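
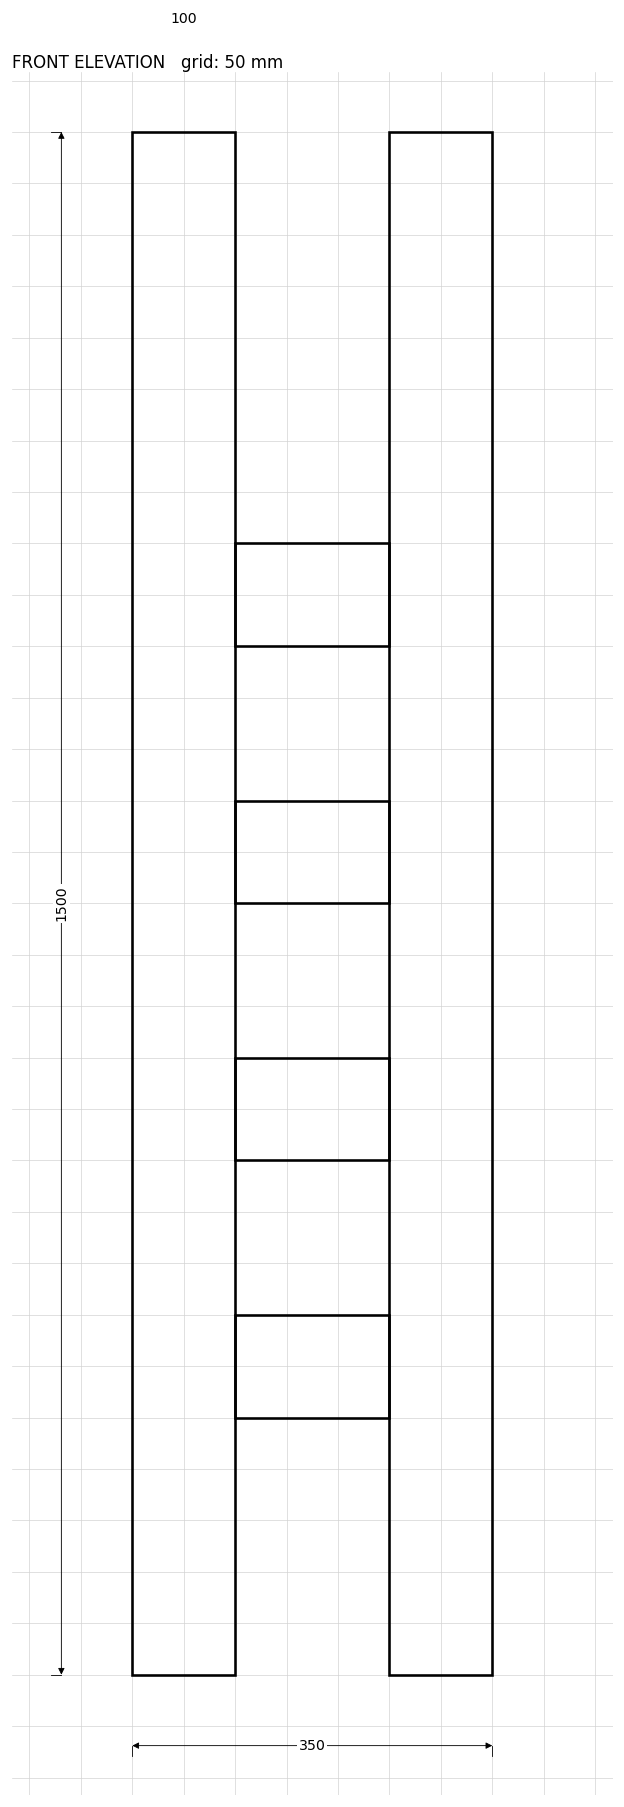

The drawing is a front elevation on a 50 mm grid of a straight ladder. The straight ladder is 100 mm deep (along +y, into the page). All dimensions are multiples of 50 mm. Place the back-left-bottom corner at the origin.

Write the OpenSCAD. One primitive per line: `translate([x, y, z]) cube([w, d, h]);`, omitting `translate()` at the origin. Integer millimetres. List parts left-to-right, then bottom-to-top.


cube([100, 100, 1500]);
translate([100, 0, 250]) cube([150, 100, 100]);
translate([100, 0, 500]) cube([150, 100, 100]);
translate([100, 0, 750]) cube([150, 100, 100]);
translate([100, 0, 1000]) cube([150, 100, 100]);
translate([250, 0, 0]) cube([100, 100, 1500]);


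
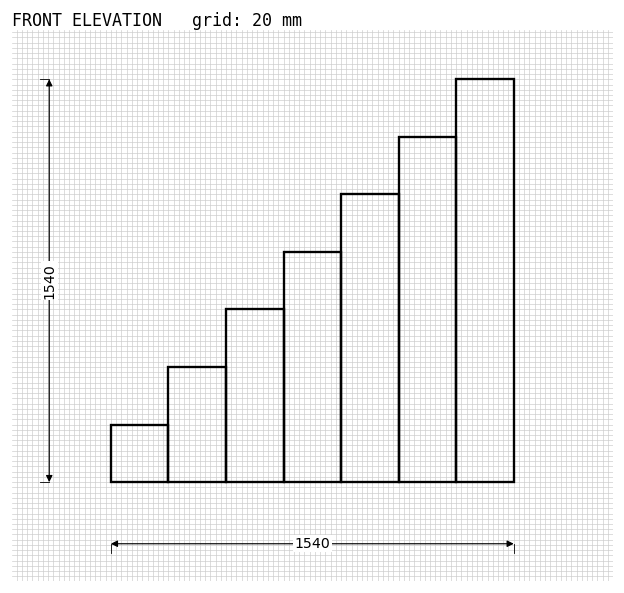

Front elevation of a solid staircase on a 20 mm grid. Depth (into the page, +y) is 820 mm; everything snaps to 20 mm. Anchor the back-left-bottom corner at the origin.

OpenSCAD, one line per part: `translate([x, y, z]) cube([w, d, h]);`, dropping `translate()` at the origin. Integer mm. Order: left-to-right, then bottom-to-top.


cube([220, 820, 220]);
translate([220, 0, 0]) cube([220, 820, 440]);
translate([440, 0, 0]) cube([220, 820, 660]);
translate([660, 0, 0]) cube([220, 820, 880]);
translate([880, 0, 0]) cube([220, 820, 1100]);
translate([1100, 0, 0]) cube([220, 820, 1320]);
translate([1320, 0, 0]) cube([220, 820, 1540]);


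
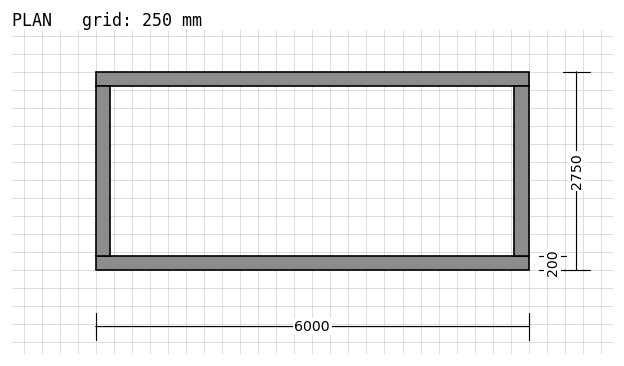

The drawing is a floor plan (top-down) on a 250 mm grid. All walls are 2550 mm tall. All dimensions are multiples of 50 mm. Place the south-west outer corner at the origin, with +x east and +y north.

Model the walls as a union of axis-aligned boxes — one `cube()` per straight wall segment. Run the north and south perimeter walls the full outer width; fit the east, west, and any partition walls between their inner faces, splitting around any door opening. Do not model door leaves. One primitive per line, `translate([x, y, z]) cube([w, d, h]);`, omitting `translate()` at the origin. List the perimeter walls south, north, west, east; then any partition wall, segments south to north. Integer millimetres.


cube([6000, 200, 2550]);
translate([0, 2550, 0]) cube([6000, 200, 2550]);
translate([0, 200, 0]) cube([200, 2350, 2550]);
translate([5800, 200, 0]) cube([200, 2350, 2550]);


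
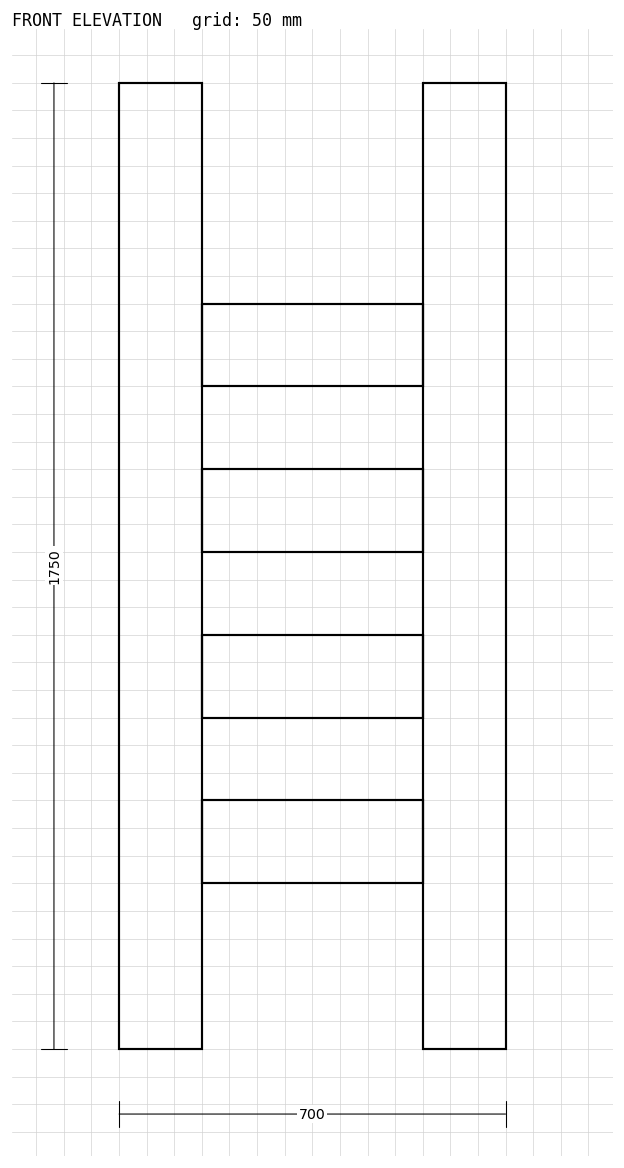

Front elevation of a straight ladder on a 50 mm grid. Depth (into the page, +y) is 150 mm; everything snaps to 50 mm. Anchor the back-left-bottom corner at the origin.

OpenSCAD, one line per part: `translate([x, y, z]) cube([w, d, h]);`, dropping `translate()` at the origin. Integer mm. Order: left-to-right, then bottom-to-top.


cube([150, 150, 1750]);
translate([150, 0, 300]) cube([400, 150, 150]);
translate([150, 0, 600]) cube([400, 150, 150]);
translate([150, 0, 900]) cube([400, 150, 150]);
translate([150, 0, 1200]) cube([400, 150, 150]);
translate([550, 0, 0]) cube([150, 150, 1750]);


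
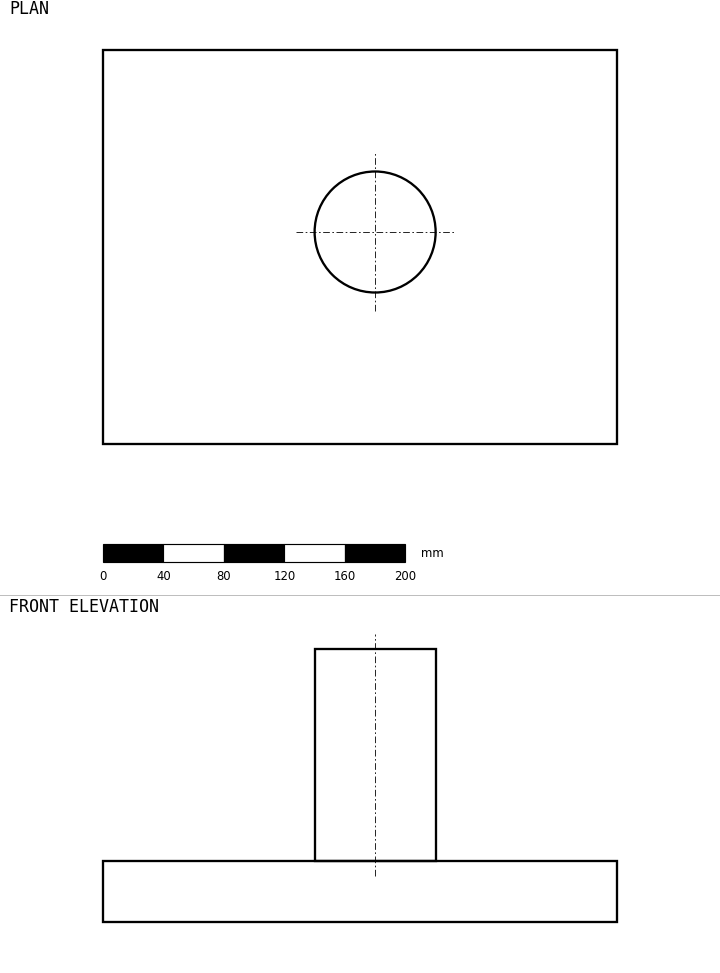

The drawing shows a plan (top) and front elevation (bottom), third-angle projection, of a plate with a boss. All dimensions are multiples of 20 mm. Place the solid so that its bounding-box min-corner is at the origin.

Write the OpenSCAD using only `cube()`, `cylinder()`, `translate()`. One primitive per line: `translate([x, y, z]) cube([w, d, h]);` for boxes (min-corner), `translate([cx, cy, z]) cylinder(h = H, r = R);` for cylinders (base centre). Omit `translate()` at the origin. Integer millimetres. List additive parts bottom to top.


cube([340, 260, 40]);
translate([180, 140, 40]) cylinder(h = 140, r = 40);


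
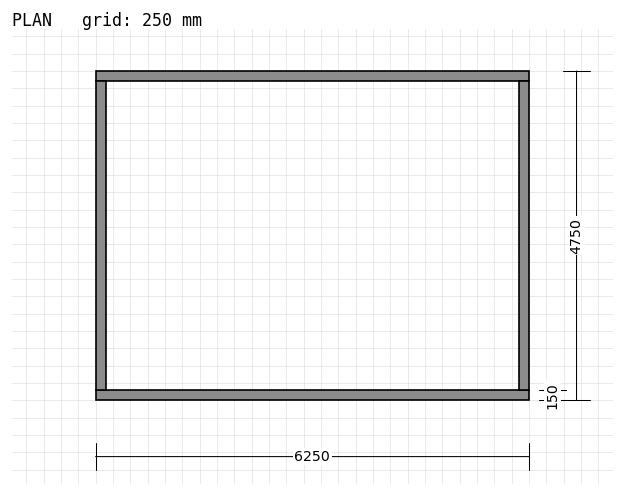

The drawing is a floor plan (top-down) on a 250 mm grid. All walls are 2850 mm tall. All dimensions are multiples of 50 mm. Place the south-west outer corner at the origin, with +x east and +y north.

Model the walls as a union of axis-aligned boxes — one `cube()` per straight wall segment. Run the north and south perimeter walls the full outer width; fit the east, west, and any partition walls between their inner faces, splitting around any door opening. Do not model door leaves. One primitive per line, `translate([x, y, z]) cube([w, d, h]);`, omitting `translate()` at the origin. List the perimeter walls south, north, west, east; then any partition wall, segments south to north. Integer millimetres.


cube([6250, 150, 2850]);
translate([0, 4600, 0]) cube([6250, 150, 2850]);
translate([0, 150, 0]) cube([150, 4450, 2850]);
translate([6100, 150, 0]) cube([150, 4450, 2850]);


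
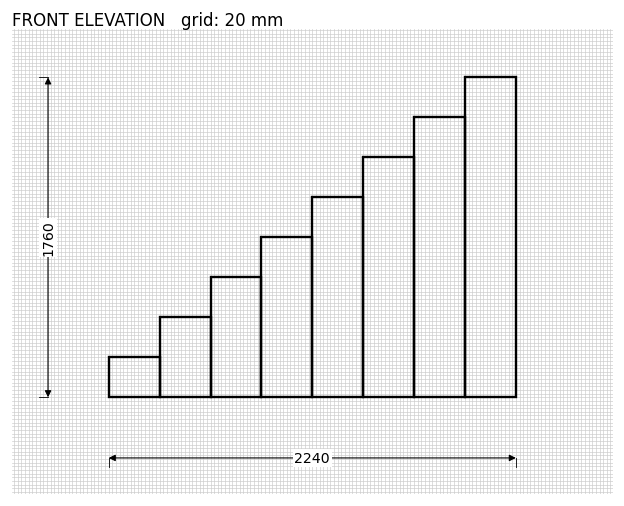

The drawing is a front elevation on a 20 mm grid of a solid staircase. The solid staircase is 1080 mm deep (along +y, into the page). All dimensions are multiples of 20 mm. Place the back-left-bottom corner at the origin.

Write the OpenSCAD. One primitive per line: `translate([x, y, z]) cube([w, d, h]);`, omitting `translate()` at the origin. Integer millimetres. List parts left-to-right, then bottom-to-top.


cube([280, 1080, 220]);
translate([280, 0, 0]) cube([280, 1080, 440]);
translate([560, 0, 0]) cube([280, 1080, 660]);
translate([840, 0, 0]) cube([280, 1080, 880]);
translate([1120, 0, 0]) cube([280, 1080, 1100]);
translate([1400, 0, 0]) cube([280, 1080, 1320]);
translate([1680, 0, 0]) cube([280, 1080, 1540]);
translate([1960, 0, 0]) cube([280, 1080, 1760]);


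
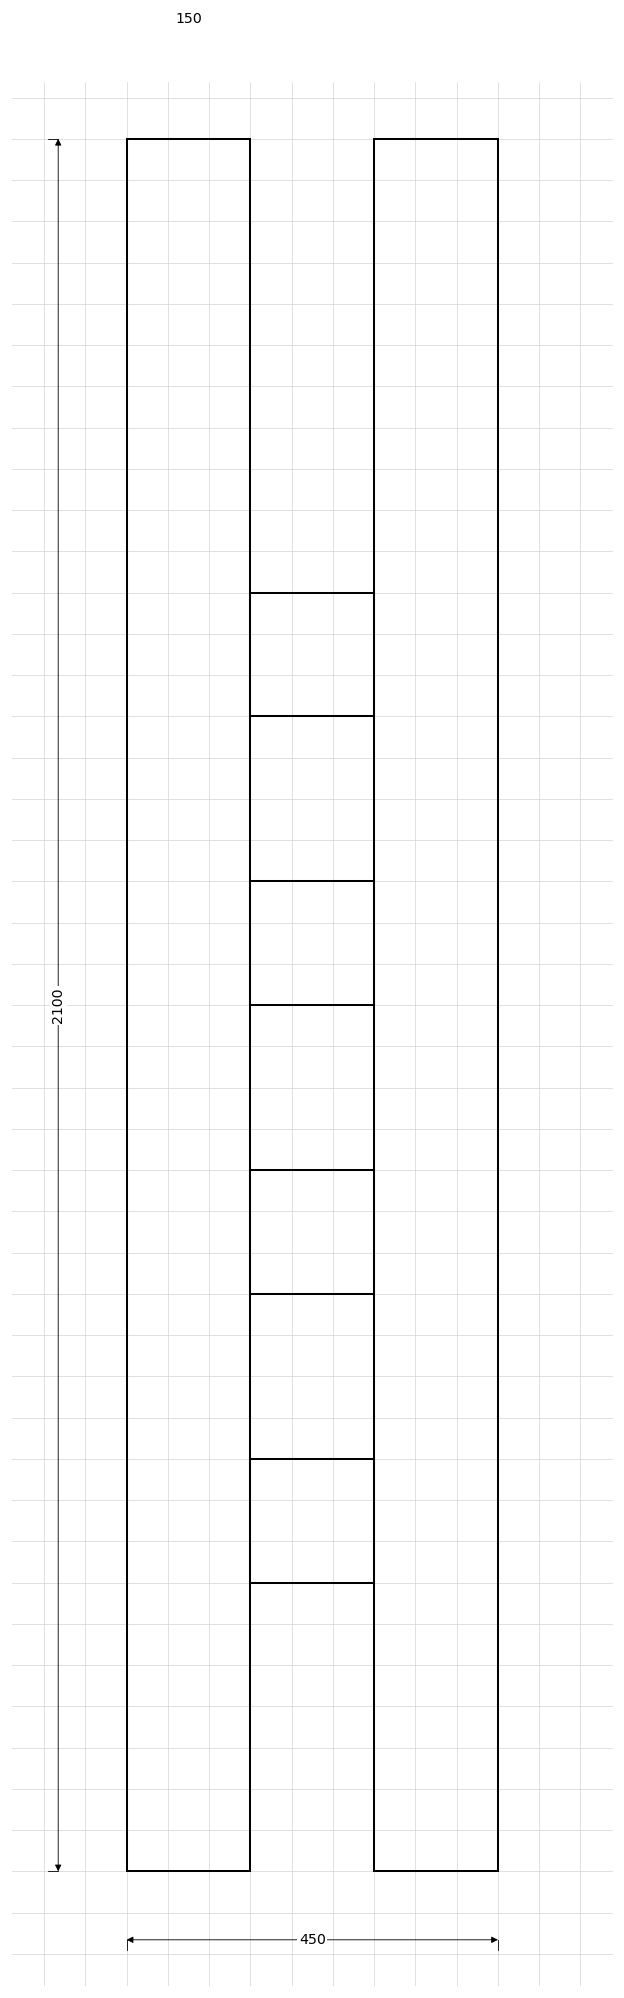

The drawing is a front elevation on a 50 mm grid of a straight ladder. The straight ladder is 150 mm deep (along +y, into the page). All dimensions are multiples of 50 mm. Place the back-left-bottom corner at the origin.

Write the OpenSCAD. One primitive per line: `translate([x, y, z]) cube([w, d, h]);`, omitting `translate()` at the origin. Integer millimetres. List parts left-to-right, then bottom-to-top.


cube([150, 150, 2100]);
translate([150, 0, 350]) cube([150, 150, 150]);
translate([150, 0, 700]) cube([150, 150, 150]);
translate([150, 0, 1050]) cube([150, 150, 150]);
translate([150, 0, 1400]) cube([150, 150, 150]);
translate([300, 0, 0]) cube([150, 150, 2100]);


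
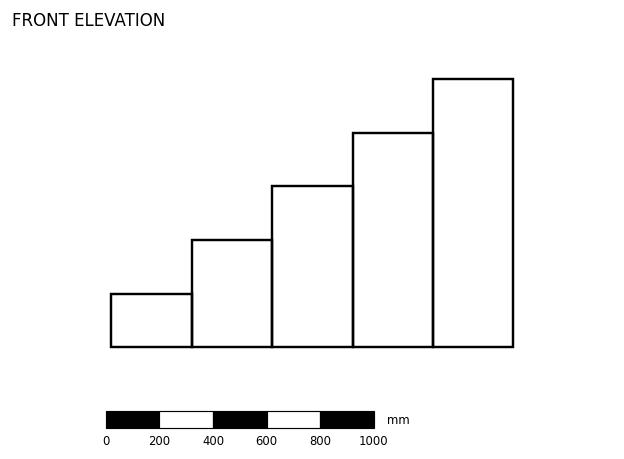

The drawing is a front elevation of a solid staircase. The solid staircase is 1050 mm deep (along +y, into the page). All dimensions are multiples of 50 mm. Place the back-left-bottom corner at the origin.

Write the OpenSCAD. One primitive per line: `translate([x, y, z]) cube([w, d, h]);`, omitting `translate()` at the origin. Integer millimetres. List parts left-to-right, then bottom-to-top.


cube([300, 1050, 200]);
translate([300, 0, 0]) cube([300, 1050, 400]);
translate([600, 0, 0]) cube([300, 1050, 600]);
translate([900, 0, 0]) cube([300, 1050, 800]);
translate([1200, 0, 0]) cube([300, 1050, 1000]);


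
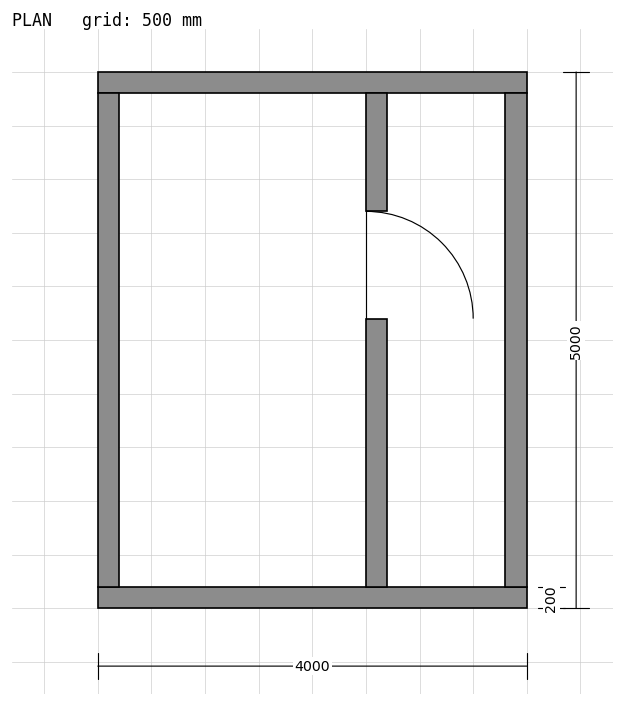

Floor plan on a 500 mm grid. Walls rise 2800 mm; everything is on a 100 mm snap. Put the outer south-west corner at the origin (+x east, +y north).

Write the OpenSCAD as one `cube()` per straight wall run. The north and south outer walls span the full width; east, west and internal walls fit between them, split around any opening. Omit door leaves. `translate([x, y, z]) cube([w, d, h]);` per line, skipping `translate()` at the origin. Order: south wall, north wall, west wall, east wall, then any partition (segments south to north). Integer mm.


cube([4000, 200, 2800]);
translate([0, 4800, 0]) cube([4000, 200, 2800]);
translate([0, 200, 0]) cube([200, 4600, 2800]);
translate([3800, 200, 0]) cube([200, 4600, 2800]);
translate([2500, 200, 0]) cube([200, 2500, 2800]);
translate([2500, 3700, 0]) cube([200, 1100, 2800]);


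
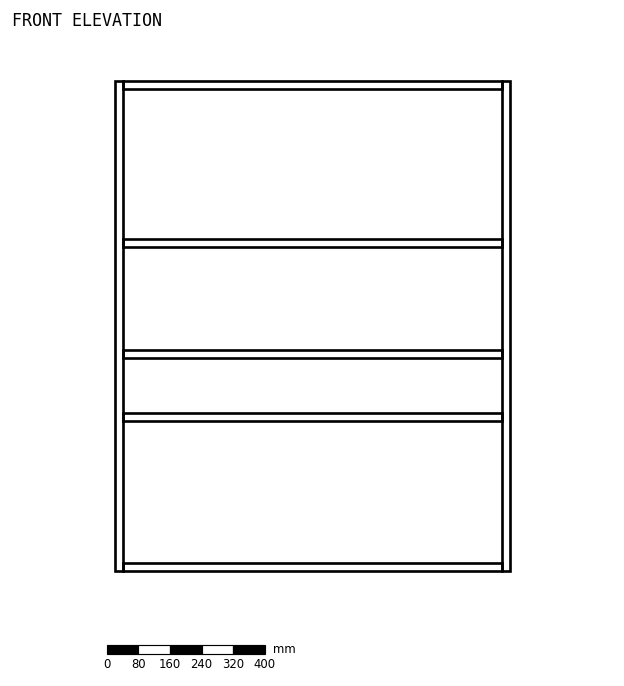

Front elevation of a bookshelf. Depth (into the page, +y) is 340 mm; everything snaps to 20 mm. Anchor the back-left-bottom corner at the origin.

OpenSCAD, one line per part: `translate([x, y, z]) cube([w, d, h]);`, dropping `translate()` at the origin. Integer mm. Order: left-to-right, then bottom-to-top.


cube([20, 340, 1240]);
translate([20, 0, 0]) cube([960, 340, 20]);
translate([20, 0, 380]) cube([960, 340, 20]);
translate([20, 0, 540]) cube([960, 340, 20]);
translate([20, 0, 820]) cube([960, 340, 20]);
translate([20, 0, 1220]) cube([960, 340, 20]);
translate([980, 0, 0]) cube([20, 340, 1240]);


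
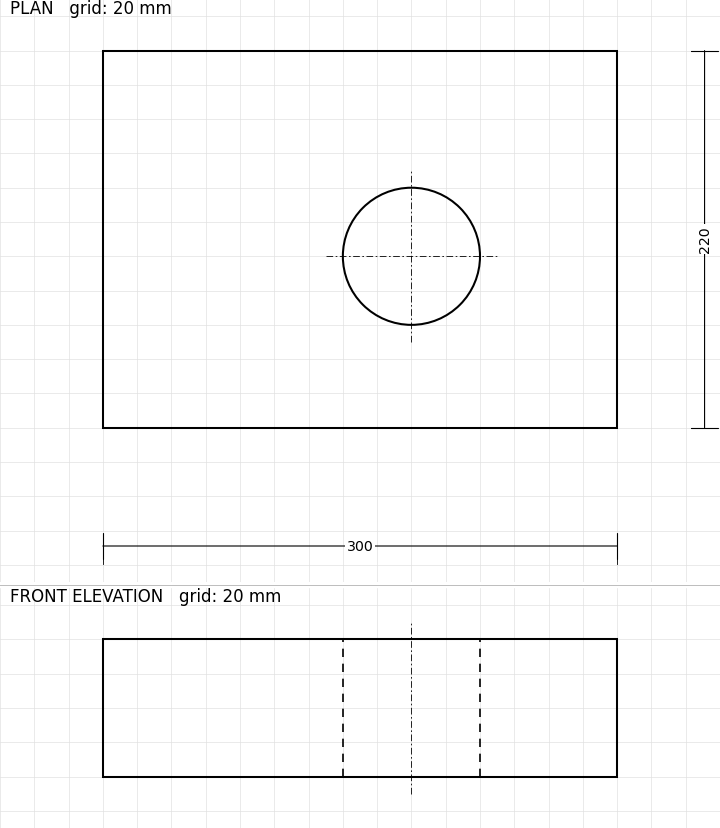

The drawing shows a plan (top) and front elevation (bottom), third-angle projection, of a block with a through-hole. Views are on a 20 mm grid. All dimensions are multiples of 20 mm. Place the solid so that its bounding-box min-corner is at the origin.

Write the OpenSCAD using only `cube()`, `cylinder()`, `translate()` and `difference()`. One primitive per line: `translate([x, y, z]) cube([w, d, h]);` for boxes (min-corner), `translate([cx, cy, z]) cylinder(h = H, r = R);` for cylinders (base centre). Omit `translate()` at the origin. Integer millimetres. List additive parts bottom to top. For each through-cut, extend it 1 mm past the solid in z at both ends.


difference() {
  cube([300, 220, 80]);
  translate([180, 100, -1]) cylinder(h = 82, r = 40);
}


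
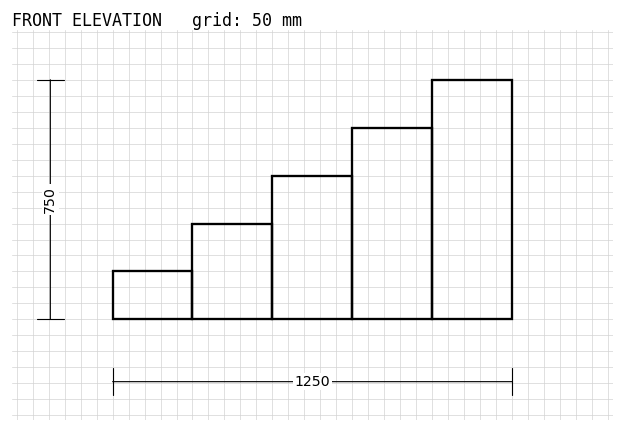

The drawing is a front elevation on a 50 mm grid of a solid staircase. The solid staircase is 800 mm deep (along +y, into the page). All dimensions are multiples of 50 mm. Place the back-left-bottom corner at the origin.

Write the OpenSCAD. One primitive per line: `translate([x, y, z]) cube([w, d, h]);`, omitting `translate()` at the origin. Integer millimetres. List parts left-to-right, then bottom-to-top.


cube([250, 800, 150]);
translate([250, 0, 0]) cube([250, 800, 300]);
translate([500, 0, 0]) cube([250, 800, 450]);
translate([750, 0, 0]) cube([250, 800, 600]);
translate([1000, 0, 0]) cube([250, 800, 750]);


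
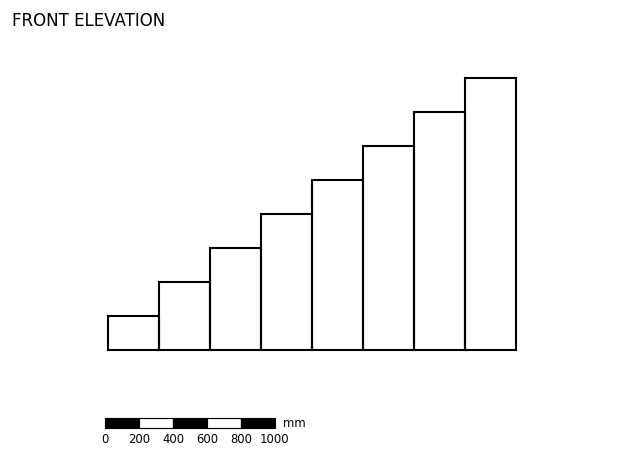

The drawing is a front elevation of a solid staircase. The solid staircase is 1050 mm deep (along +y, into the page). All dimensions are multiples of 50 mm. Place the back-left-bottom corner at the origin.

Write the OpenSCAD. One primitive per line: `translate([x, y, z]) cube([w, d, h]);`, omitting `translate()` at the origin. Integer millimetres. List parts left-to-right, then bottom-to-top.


cube([300, 1050, 200]);
translate([300, 0, 0]) cube([300, 1050, 400]);
translate([600, 0, 0]) cube([300, 1050, 600]);
translate([900, 0, 0]) cube([300, 1050, 800]);
translate([1200, 0, 0]) cube([300, 1050, 1000]);
translate([1500, 0, 0]) cube([300, 1050, 1200]);
translate([1800, 0, 0]) cube([300, 1050, 1400]);
translate([2100, 0, 0]) cube([300, 1050, 1600]);


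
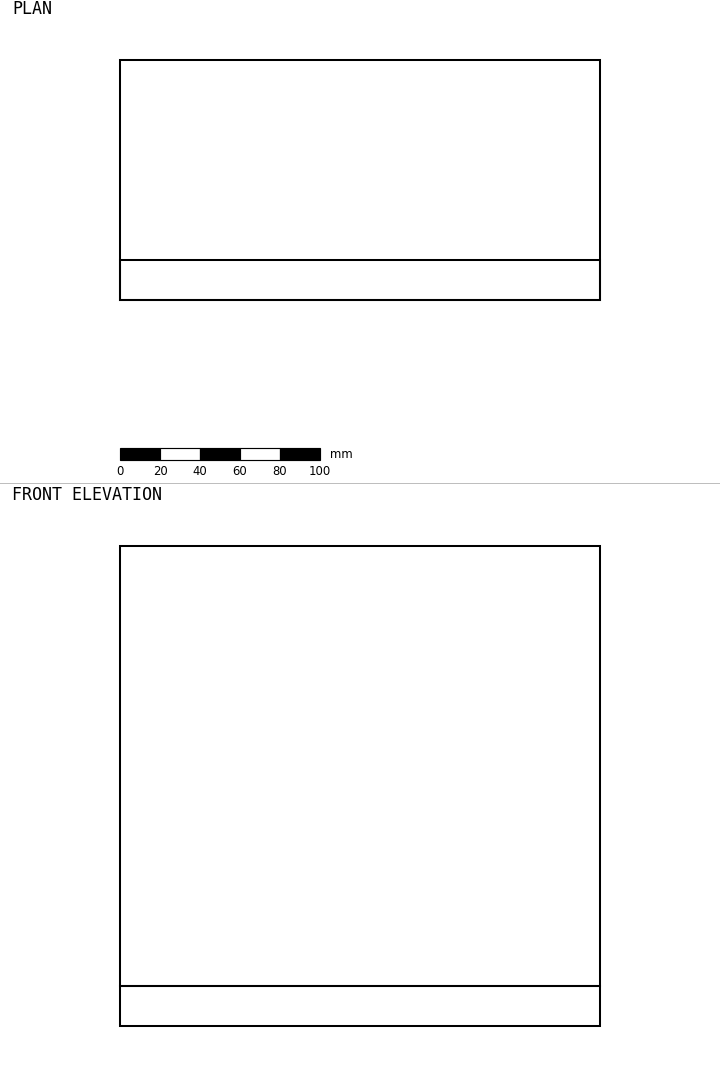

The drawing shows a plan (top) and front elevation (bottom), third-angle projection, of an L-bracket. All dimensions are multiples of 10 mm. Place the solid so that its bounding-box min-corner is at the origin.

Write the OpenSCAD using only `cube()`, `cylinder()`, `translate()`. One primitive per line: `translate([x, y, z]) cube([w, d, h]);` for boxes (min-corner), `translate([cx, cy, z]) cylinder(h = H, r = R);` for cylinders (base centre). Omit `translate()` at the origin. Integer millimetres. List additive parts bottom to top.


cube([240, 120, 20]);
translate([0, 0, 20]) cube([240, 20, 220]);


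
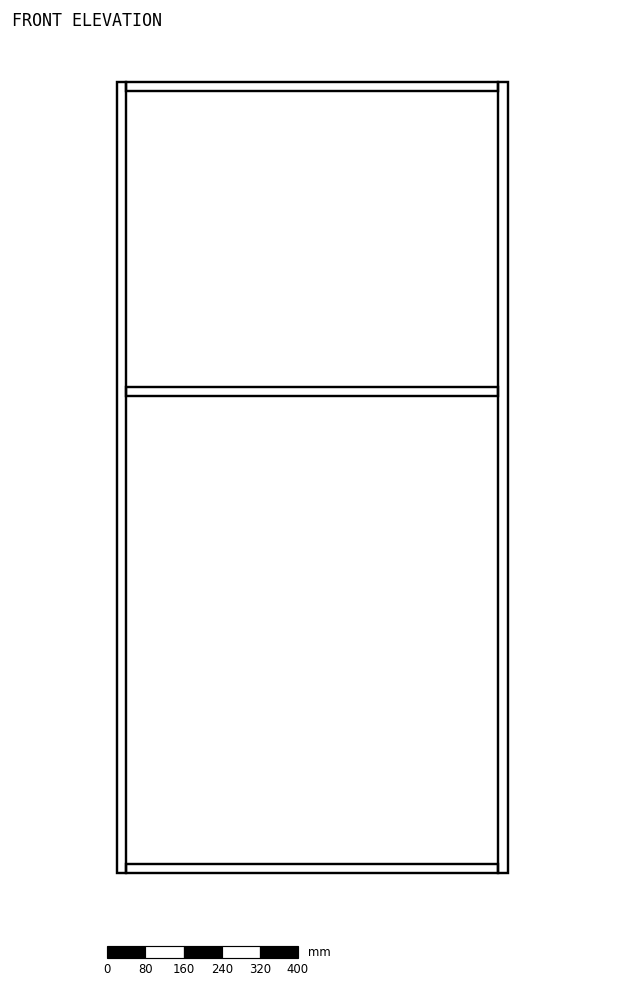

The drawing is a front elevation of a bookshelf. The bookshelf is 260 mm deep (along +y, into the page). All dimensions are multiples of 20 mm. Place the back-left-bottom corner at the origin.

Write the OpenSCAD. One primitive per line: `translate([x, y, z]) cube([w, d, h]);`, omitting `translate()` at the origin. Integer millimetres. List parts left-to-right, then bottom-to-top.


cube([20, 260, 1660]);
translate([20, 0, 0]) cube([780, 260, 20]);
translate([20, 0, 1000]) cube([780, 260, 20]);
translate([20, 0, 1640]) cube([780, 260, 20]);
translate([800, 0, 0]) cube([20, 260, 1660]);


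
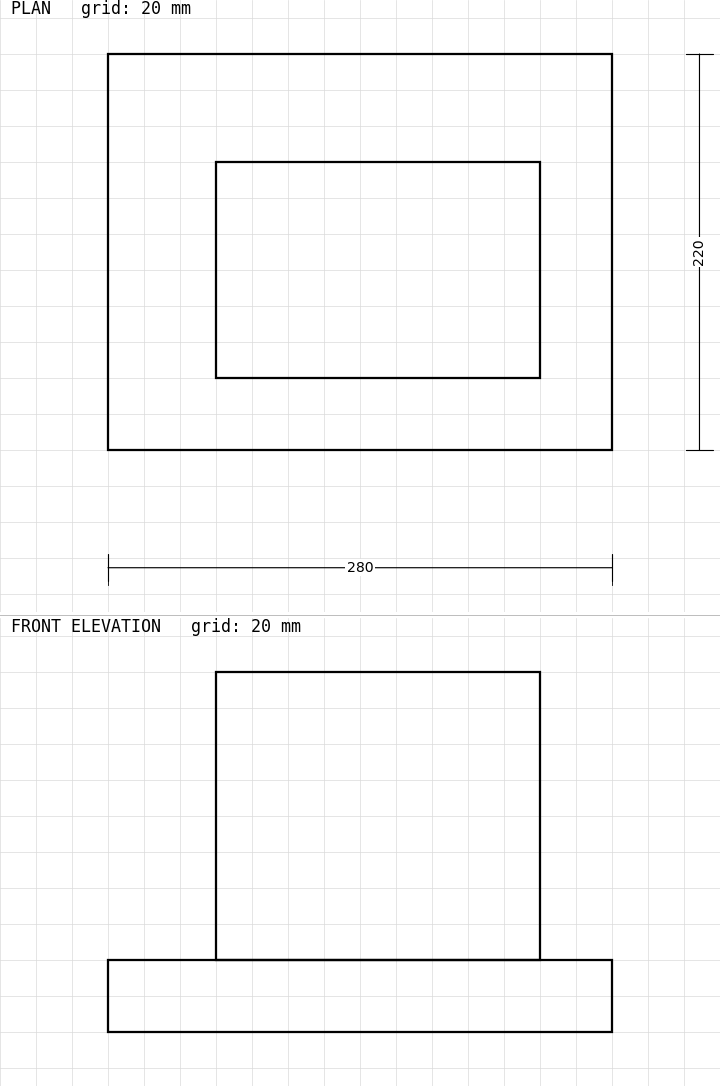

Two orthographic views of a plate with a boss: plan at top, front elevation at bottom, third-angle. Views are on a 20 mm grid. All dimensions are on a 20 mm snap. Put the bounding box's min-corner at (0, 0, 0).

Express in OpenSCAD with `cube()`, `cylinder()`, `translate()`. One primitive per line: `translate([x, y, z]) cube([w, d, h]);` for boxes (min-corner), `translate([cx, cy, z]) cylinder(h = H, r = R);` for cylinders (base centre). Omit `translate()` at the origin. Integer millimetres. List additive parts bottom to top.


cube([280, 220, 40]);
translate([60, 40, 40]) cube([180, 120, 160]);


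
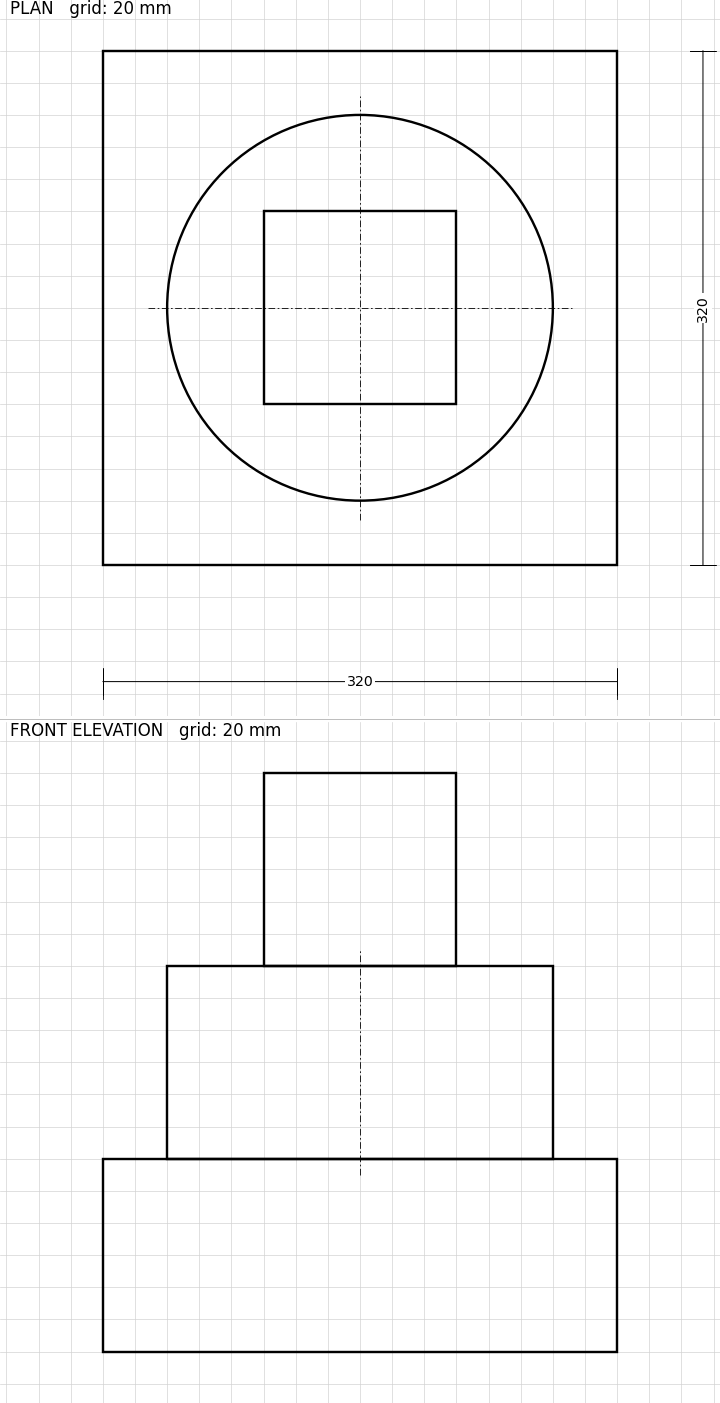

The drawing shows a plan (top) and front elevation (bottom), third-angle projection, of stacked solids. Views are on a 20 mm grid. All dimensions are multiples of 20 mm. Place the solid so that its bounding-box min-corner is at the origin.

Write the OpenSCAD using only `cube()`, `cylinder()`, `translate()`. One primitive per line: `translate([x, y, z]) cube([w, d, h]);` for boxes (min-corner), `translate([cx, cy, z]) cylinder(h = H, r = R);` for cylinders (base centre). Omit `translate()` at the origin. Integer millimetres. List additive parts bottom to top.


cube([320, 320, 120]);
translate([160, 160, 120]) cylinder(h = 120, r = 120);
translate([100, 100, 240]) cube([120, 120, 120]);


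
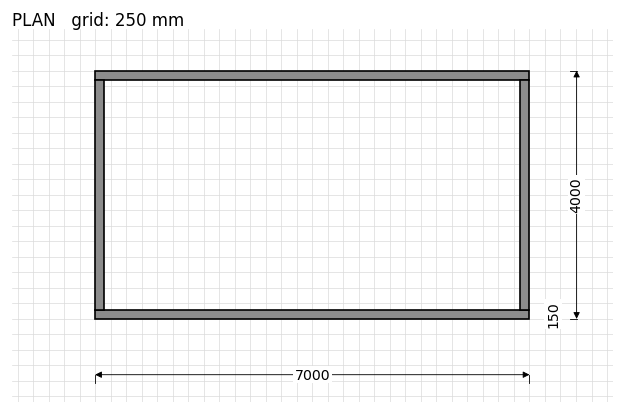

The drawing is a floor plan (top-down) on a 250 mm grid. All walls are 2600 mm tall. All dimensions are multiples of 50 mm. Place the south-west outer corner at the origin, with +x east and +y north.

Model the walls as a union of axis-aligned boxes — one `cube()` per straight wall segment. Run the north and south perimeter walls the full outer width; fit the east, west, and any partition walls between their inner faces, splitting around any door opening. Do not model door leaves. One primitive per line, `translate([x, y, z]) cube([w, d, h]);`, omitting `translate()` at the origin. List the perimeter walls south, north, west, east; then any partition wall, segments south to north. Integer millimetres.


cube([7000, 150, 2600]);
translate([0, 3850, 0]) cube([7000, 150, 2600]);
translate([0, 150, 0]) cube([150, 3700, 2600]);
translate([6850, 150, 0]) cube([150, 3700, 2600]);


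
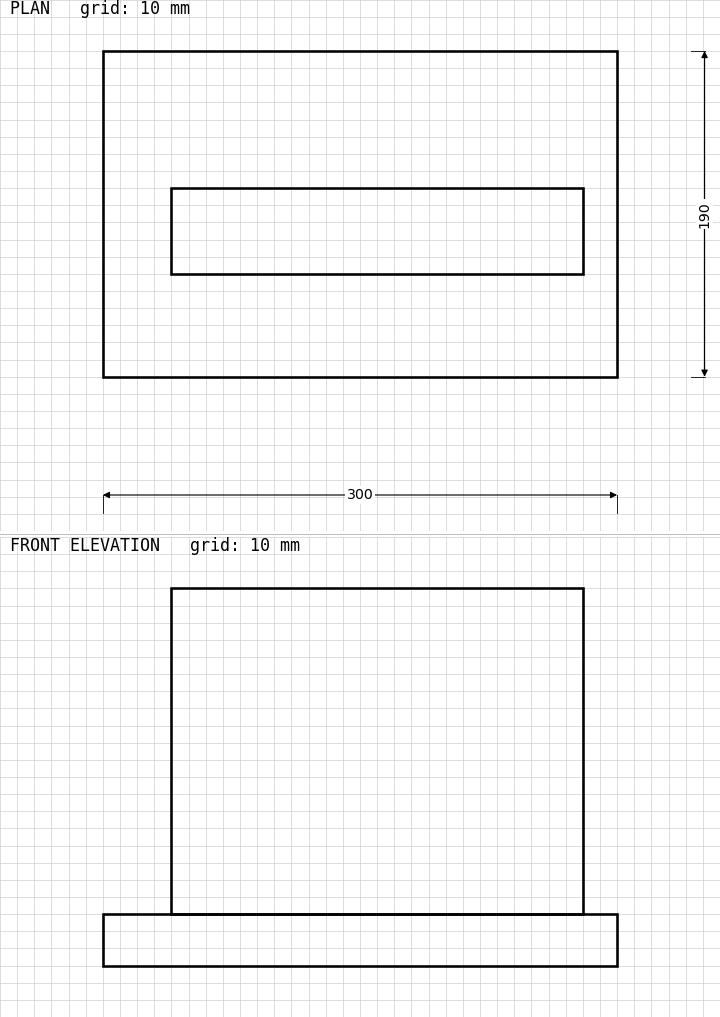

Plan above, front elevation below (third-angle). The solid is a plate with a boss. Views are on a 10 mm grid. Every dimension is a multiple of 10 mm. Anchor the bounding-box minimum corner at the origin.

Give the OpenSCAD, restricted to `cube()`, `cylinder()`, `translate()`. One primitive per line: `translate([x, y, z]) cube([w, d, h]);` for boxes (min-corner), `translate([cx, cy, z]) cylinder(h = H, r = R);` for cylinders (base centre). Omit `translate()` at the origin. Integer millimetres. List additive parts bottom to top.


cube([300, 190, 30]);
translate([40, 60, 30]) cube([240, 50, 190]);


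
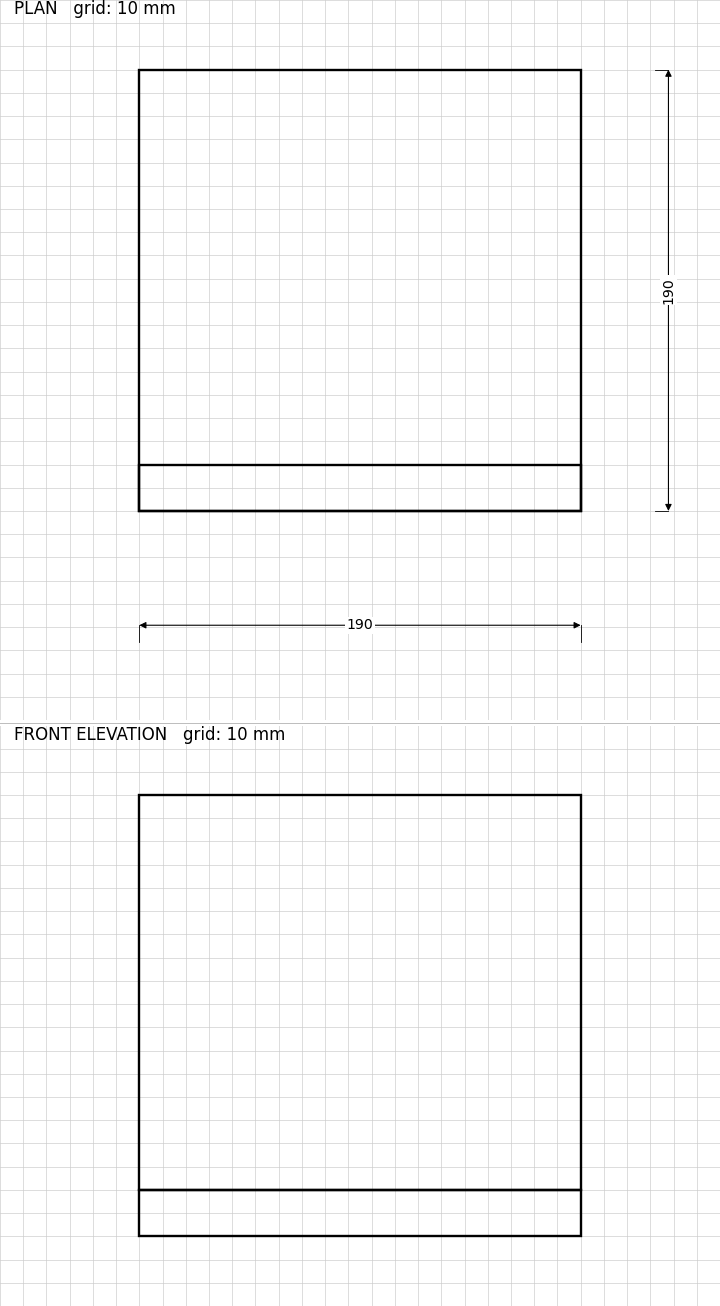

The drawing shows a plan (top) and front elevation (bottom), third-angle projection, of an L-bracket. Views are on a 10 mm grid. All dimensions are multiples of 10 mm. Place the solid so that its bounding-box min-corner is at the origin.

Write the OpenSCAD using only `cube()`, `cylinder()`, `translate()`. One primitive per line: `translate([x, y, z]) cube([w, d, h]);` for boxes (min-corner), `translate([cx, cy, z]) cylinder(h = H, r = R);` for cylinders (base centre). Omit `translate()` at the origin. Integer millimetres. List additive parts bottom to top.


cube([190, 190, 20]);
translate([0, 0, 20]) cube([190, 20, 170]);


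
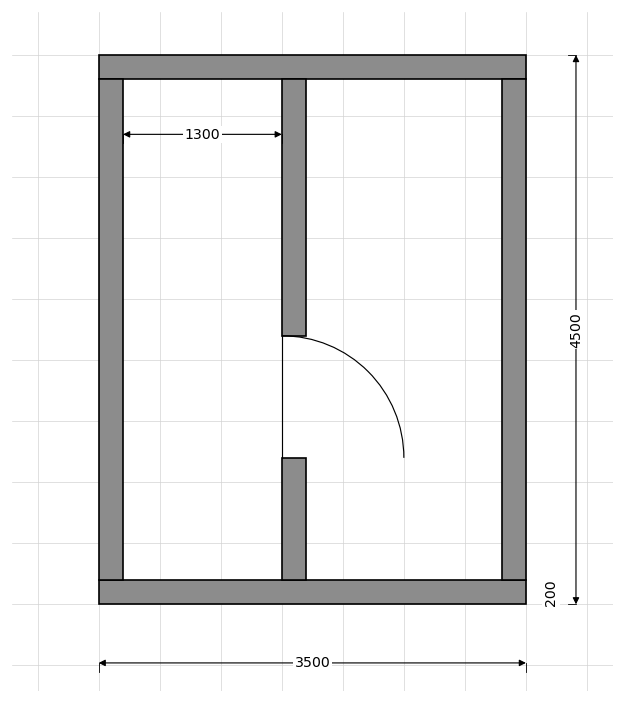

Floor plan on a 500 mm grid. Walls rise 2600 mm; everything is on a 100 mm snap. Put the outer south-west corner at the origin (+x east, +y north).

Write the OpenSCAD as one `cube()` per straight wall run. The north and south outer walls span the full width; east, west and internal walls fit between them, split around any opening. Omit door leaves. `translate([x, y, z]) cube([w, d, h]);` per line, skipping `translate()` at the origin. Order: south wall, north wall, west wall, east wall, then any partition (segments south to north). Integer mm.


cube([3500, 200, 2600]);
translate([0, 4300, 0]) cube([3500, 200, 2600]);
translate([0, 200, 0]) cube([200, 4100, 2600]);
translate([3300, 200, 0]) cube([200, 4100, 2600]);
translate([1500, 200, 0]) cube([200, 1000, 2600]);
translate([1500, 2200, 0]) cube([200, 2100, 2600]);


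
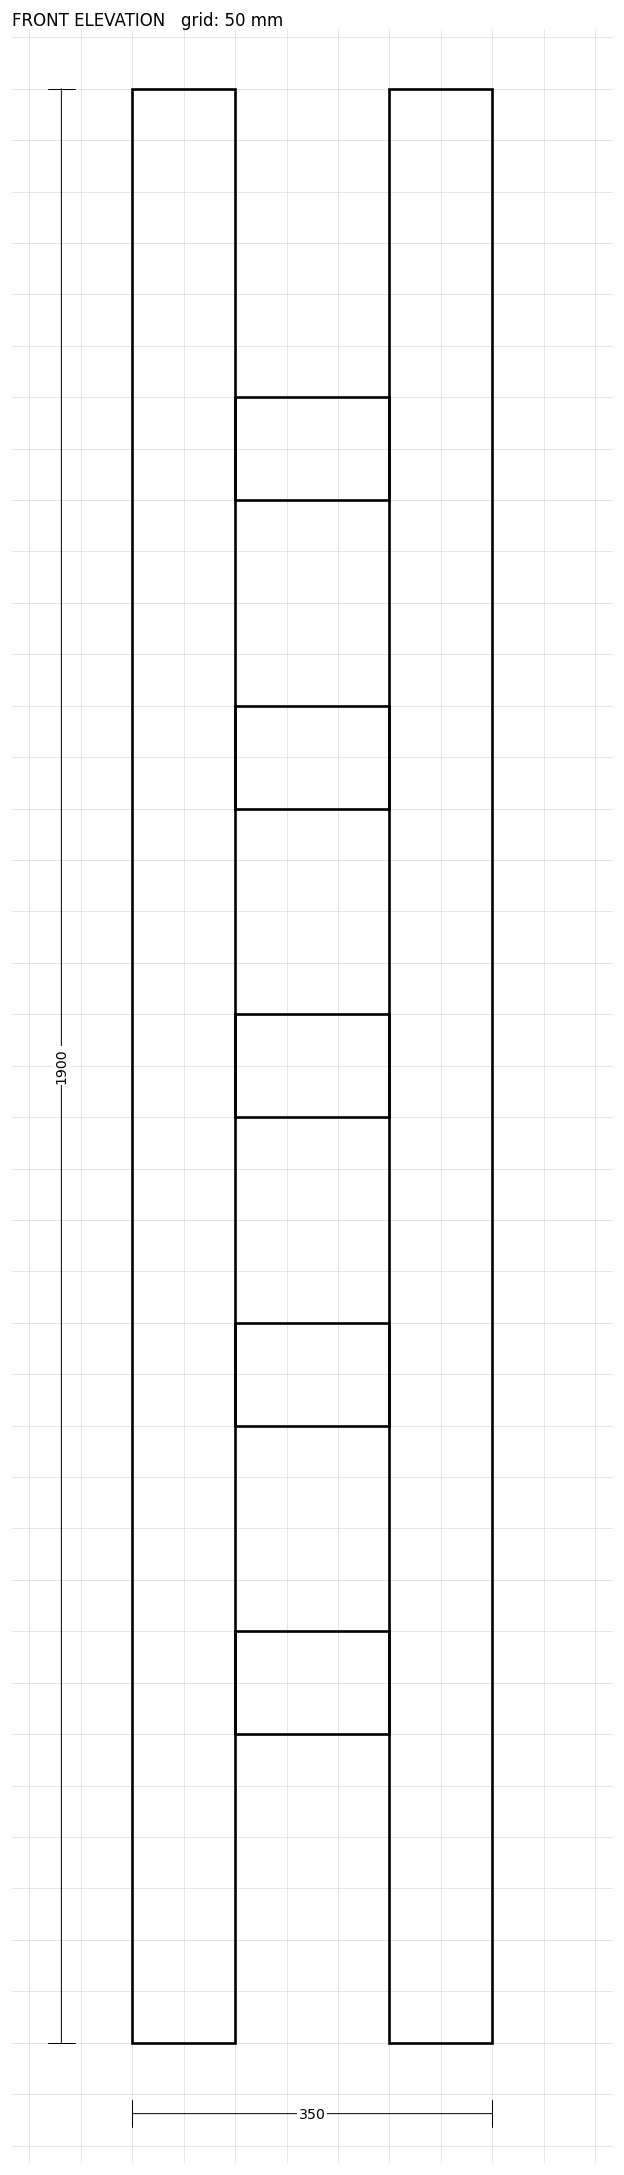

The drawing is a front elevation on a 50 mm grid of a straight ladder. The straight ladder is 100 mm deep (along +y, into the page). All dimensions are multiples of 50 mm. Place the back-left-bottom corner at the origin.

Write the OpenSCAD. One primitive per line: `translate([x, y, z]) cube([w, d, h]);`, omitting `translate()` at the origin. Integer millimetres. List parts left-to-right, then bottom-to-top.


cube([100, 100, 1900]);
translate([100, 0, 300]) cube([150, 100, 100]);
translate([100, 0, 600]) cube([150, 100, 100]);
translate([100, 0, 900]) cube([150, 100, 100]);
translate([100, 0, 1200]) cube([150, 100, 100]);
translate([100, 0, 1500]) cube([150, 100, 100]);
translate([250, 0, 0]) cube([100, 100, 1900]);


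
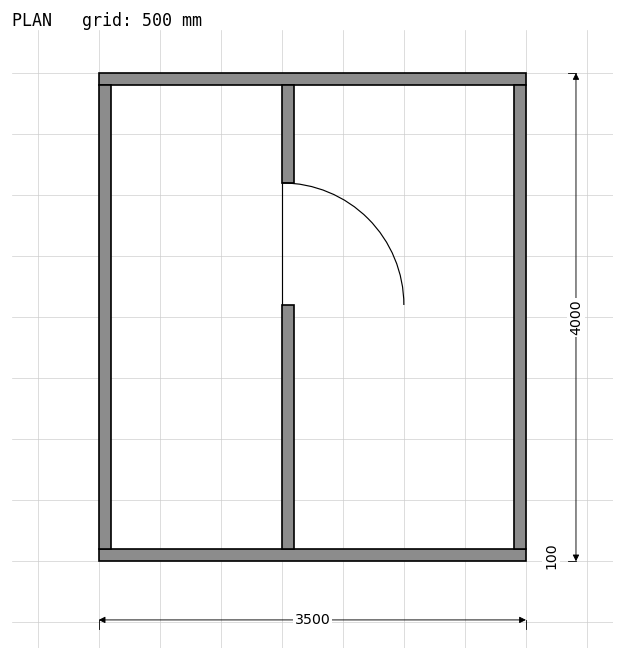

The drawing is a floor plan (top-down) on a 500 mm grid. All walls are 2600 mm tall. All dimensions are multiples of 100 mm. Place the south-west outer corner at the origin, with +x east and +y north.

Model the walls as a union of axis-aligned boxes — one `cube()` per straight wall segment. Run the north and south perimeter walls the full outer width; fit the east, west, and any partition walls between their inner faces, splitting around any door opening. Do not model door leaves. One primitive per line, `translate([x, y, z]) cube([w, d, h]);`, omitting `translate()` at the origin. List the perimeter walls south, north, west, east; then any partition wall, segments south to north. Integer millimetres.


cube([3500, 100, 2600]);
translate([0, 3900, 0]) cube([3500, 100, 2600]);
translate([0, 100, 0]) cube([100, 3800, 2600]);
translate([3400, 100, 0]) cube([100, 3800, 2600]);
translate([1500, 100, 0]) cube([100, 2000, 2600]);
translate([1500, 3100, 0]) cube([100, 800, 2600]);


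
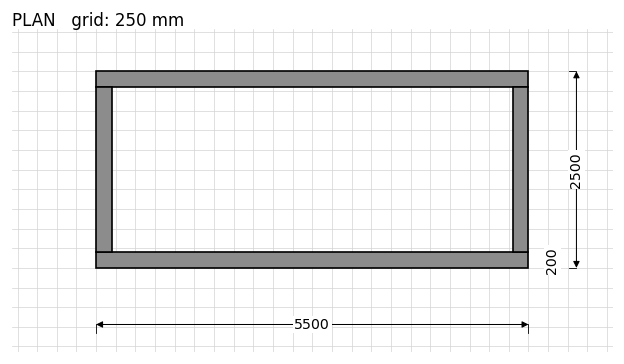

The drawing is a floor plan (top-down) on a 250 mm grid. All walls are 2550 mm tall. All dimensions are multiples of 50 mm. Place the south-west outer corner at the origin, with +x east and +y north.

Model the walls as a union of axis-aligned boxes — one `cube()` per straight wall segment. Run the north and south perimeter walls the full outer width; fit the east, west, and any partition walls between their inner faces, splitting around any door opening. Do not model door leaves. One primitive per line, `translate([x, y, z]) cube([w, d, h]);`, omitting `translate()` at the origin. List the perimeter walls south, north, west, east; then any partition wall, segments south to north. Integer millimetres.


cube([5500, 200, 2550]);
translate([0, 2300, 0]) cube([5500, 200, 2550]);
translate([0, 200, 0]) cube([200, 2100, 2550]);
translate([5300, 200, 0]) cube([200, 2100, 2550]);


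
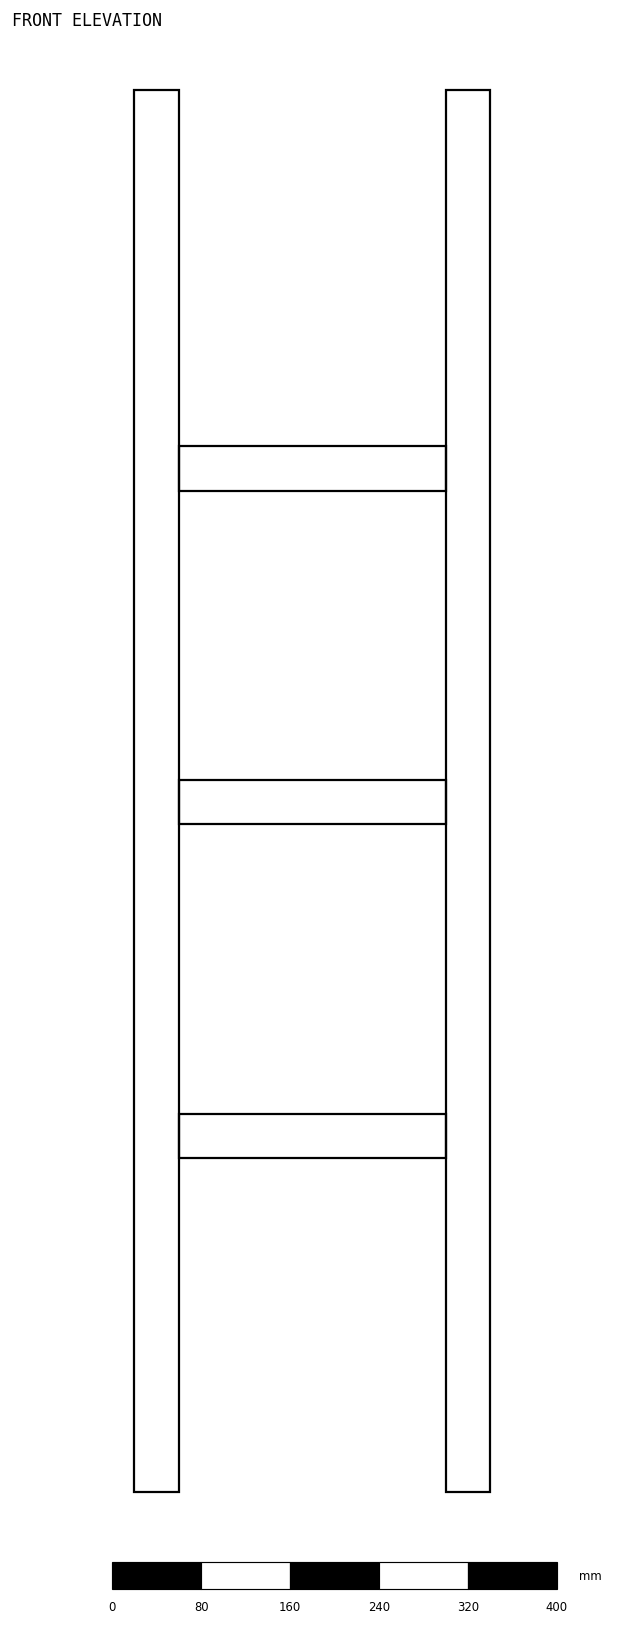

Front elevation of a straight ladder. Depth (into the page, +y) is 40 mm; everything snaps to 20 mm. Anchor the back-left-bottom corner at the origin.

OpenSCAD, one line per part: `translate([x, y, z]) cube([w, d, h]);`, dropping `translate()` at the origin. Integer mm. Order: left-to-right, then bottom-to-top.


cube([40, 40, 1260]);
translate([40, 0, 300]) cube([240, 40, 40]);
translate([40, 0, 600]) cube([240, 40, 40]);
translate([40, 0, 900]) cube([240, 40, 40]);
translate([280, 0, 0]) cube([40, 40, 1260]);


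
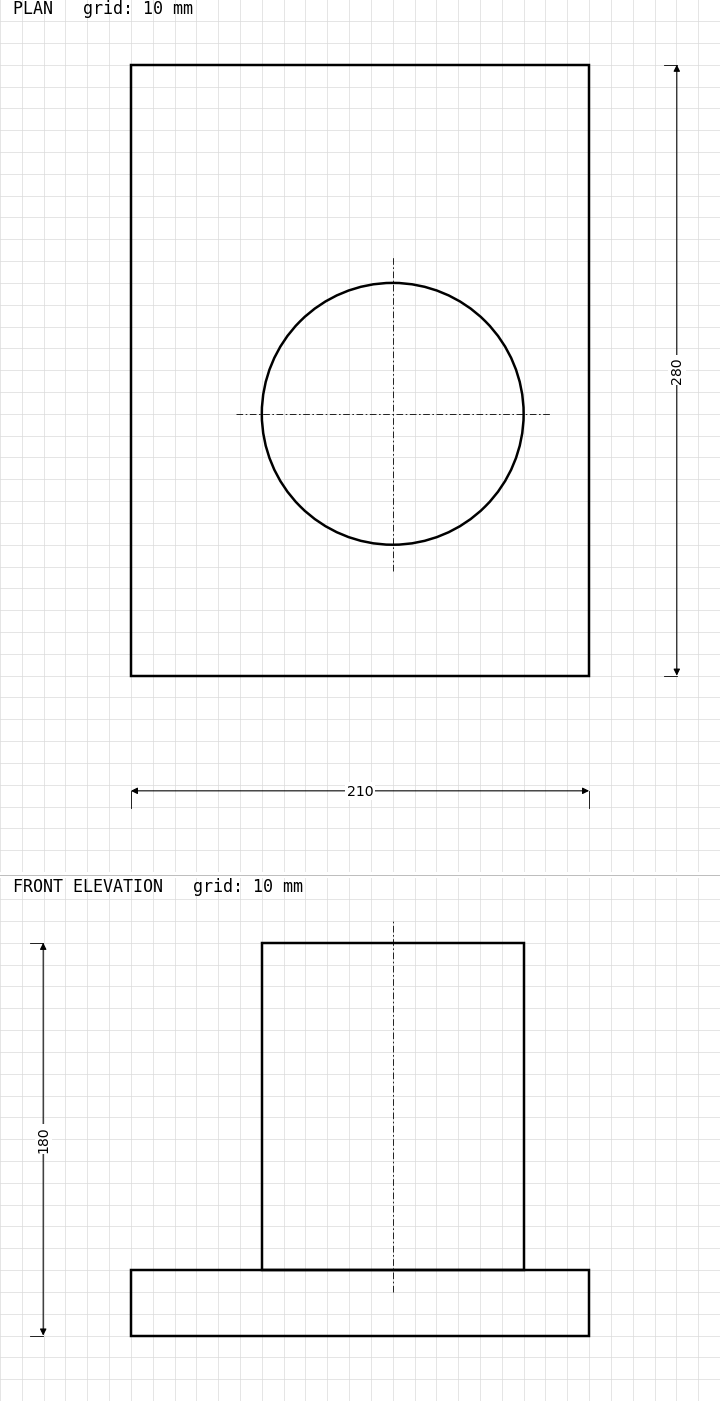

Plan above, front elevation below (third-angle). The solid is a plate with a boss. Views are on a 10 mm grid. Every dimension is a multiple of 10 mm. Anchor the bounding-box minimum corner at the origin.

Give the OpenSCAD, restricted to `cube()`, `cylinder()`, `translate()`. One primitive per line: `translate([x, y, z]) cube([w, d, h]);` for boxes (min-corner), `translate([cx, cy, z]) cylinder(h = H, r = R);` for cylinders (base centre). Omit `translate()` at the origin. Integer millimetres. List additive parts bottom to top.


cube([210, 280, 30]);
translate([120, 120, 30]) cylinder(h = 150, r = 60);


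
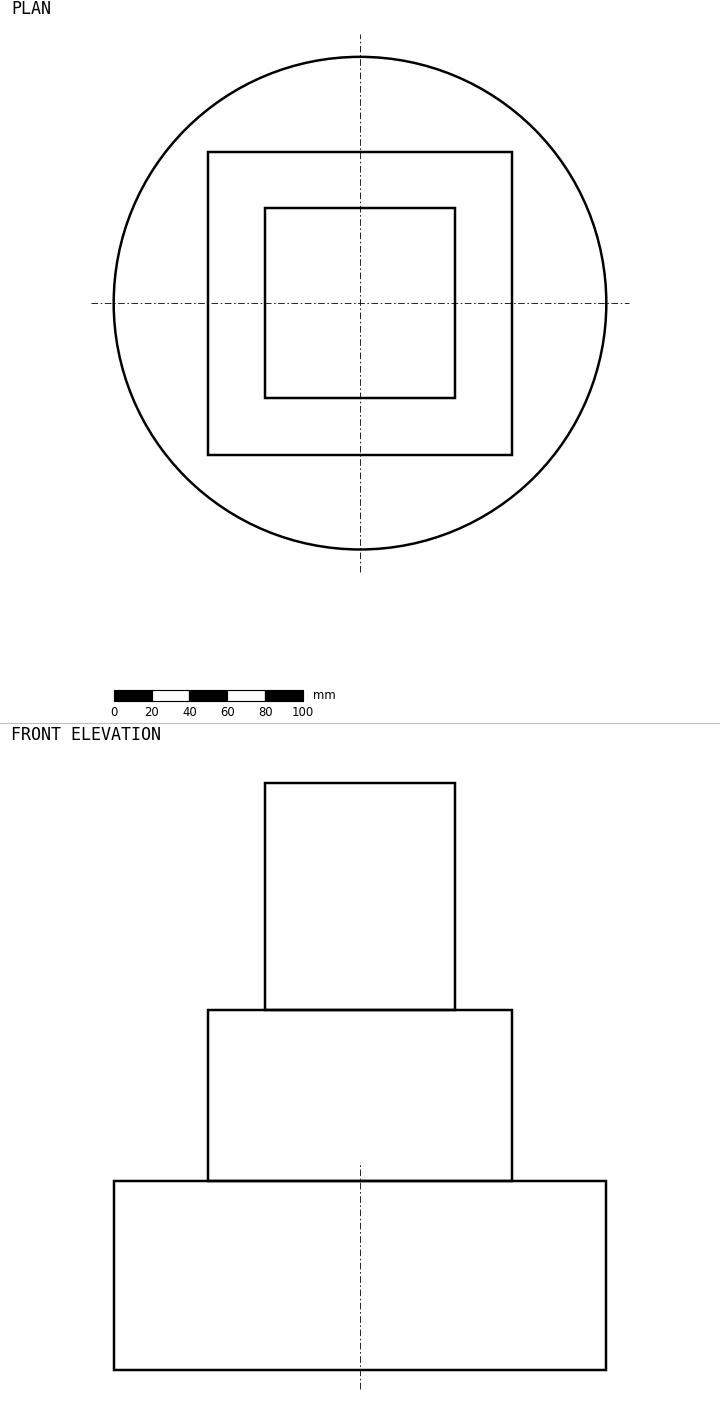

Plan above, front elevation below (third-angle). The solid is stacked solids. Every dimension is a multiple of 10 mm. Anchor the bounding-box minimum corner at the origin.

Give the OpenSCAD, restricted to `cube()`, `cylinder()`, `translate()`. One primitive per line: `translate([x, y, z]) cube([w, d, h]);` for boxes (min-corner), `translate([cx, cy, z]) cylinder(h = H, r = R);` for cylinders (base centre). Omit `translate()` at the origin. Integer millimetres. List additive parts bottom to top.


translate([130, 130, 0]) cylinder(h = 100, r = 130);
translate([50, 50, 100]) cube([160, 160, 90]);
translate([80, 80, 190]) cube([100, 100, 120]);


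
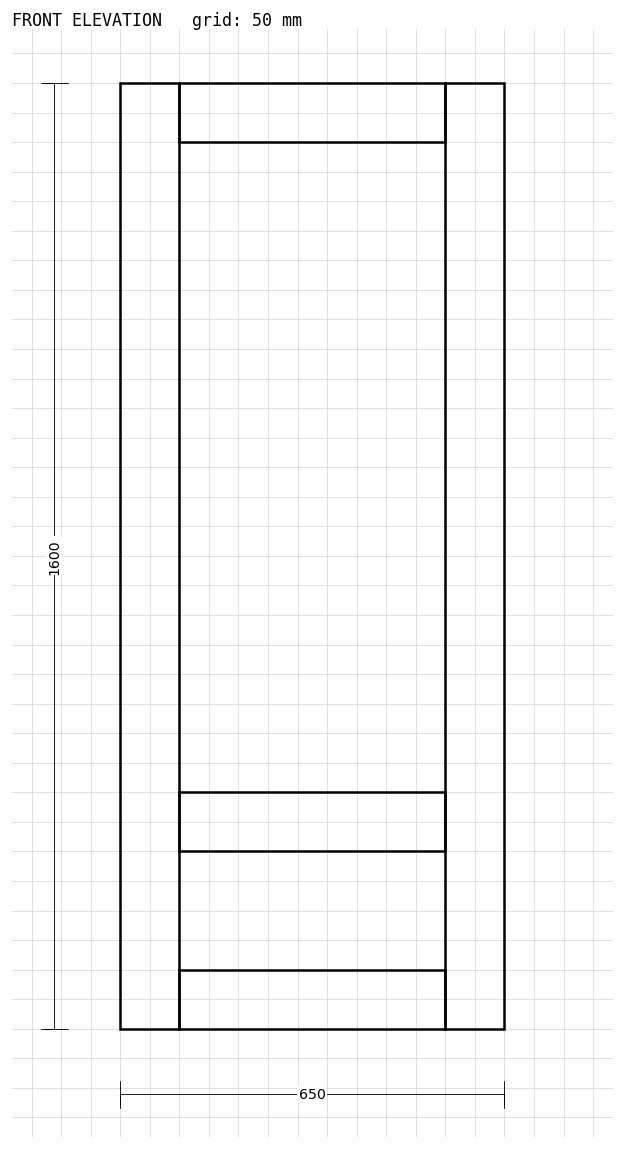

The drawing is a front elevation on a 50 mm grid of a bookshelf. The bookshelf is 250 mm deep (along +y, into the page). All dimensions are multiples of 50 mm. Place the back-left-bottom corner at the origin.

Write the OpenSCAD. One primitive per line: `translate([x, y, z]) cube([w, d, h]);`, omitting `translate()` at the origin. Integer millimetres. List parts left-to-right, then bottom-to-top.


cube([100, 250, 1600]);
translate([100, 0, 0]) cube([450, 250, 100]);
translate([100, 0, 300]) cube([450, 250, 100]);
translate([100, 0, 1500]) cube([450, 250, 100]);
translate([550, 0, 0]) cube([100, 250, 1600]);


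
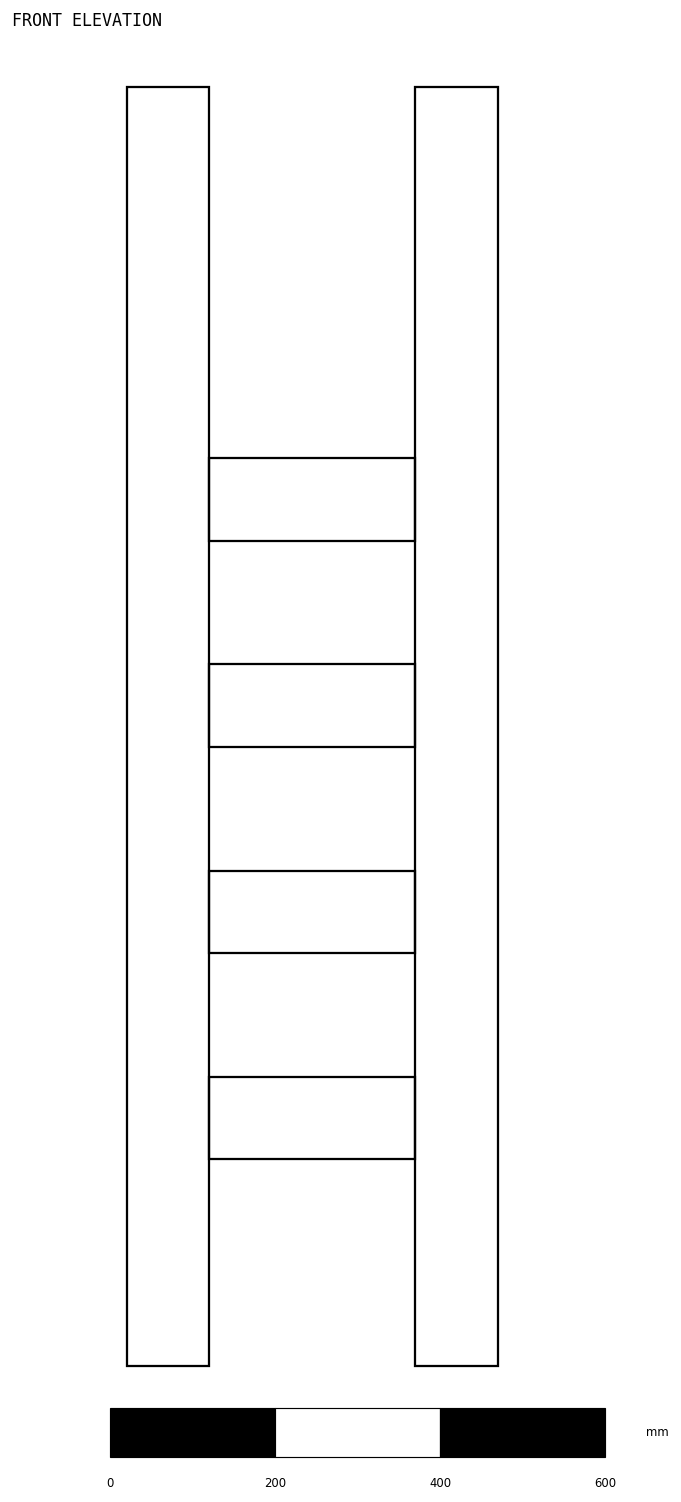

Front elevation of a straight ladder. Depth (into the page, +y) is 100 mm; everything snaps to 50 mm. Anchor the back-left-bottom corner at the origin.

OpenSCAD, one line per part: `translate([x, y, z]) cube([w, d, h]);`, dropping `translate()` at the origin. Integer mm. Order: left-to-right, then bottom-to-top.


cube([100, 100, 1550]);
translate([100, 0, 250]) cube([250, 100, 100]);
translate([100, 0, 500]) cube([250, 100, 100]);
translate([100, 0, 750]) cube([250, 100, 100]);
translate([100, 0, 1000]) cube([250, 100, 100]);
translate([350, 0, 0]) cube([100, 100, 1550]);


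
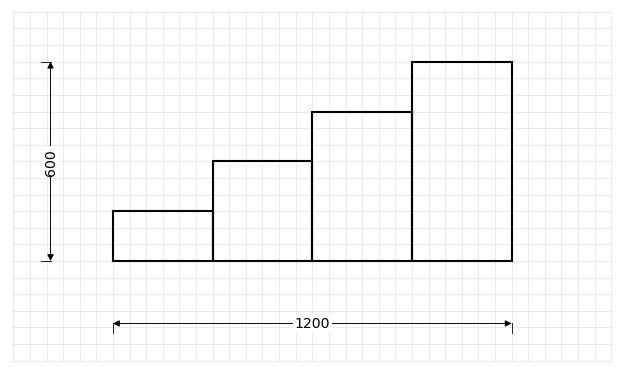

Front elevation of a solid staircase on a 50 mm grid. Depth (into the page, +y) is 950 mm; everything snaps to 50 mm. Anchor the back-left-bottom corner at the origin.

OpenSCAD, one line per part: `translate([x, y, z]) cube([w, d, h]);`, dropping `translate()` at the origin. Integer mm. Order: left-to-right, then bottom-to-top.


cube([300, 950, 150]);
translate([300, 0, 0]) cube([300, 950, 300]);
translate([600, 0, 0]) cube([300, 950, 450]);
translate([900, 0, 0]) cube([300, 950, 600]);


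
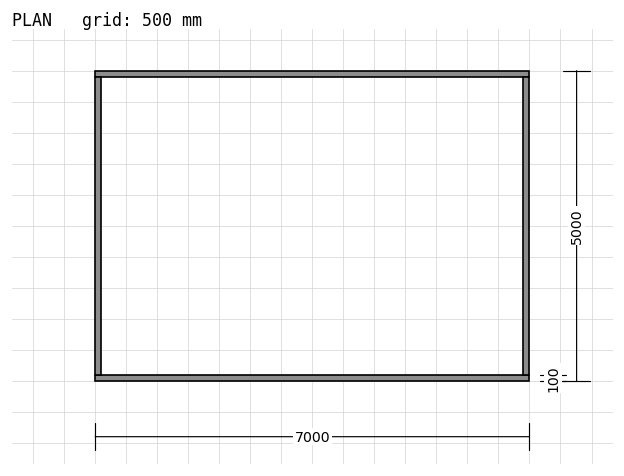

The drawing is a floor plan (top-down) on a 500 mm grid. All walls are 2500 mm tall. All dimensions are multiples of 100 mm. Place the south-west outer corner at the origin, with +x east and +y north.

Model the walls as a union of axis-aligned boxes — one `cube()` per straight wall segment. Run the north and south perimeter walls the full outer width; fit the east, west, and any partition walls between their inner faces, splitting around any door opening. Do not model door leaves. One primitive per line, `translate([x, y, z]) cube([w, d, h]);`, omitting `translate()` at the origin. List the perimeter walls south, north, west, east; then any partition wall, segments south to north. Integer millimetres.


cube([7000, 100, 2500]);
translate([0, 4900, 0]) cube([7000, 100, 2500]);
translate([0, 100, 0]) cube([100, 4800, 2500]);
translate([6900, 100, 0]) cube([100, 4800, 2500]);


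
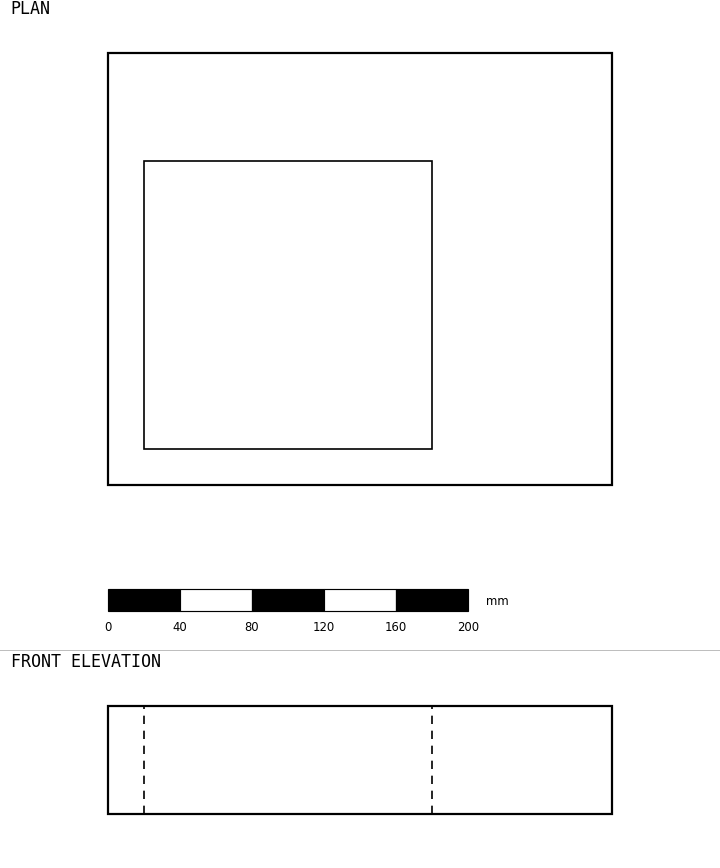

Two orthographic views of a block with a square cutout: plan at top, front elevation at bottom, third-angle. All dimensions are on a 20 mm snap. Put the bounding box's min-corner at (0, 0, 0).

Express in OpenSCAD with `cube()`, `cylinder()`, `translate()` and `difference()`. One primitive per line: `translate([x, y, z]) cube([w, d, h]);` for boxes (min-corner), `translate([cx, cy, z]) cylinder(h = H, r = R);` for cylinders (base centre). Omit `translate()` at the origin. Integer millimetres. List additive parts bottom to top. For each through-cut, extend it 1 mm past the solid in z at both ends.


difference() {
  cube([280, 240, 60]);
  translate([20, 20, -1]) cube([160, 160, 62]);
}


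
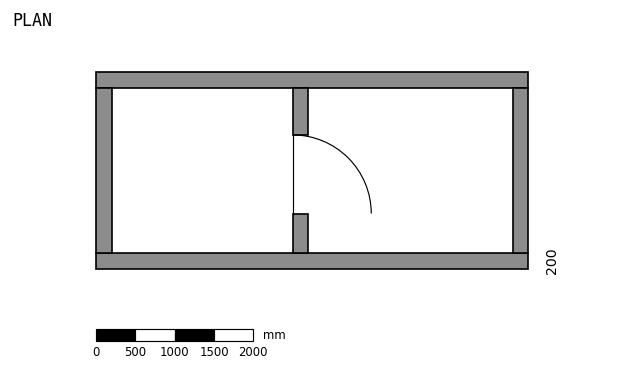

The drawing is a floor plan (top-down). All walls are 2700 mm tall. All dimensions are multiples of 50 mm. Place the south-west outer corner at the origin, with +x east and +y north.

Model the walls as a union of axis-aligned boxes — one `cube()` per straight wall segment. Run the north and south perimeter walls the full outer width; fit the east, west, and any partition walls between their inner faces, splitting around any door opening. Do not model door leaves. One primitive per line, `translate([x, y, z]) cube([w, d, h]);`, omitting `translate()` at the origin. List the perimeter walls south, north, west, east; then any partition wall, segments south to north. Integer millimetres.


cube([5500, 200, 2700]);
translate([0, 2300, 0]) cube([5500, 200, 2700]);
translate([0, 200, 0]) cube([200, 2100, 2700]);
translate([5300, 200, 0]) cube([200, 2100, 2700]);
translate([2500, 200, 0]) cube([200, 500, 2700]);
translate([2500, 1700, 0]) cube([200, 600, 2700]);


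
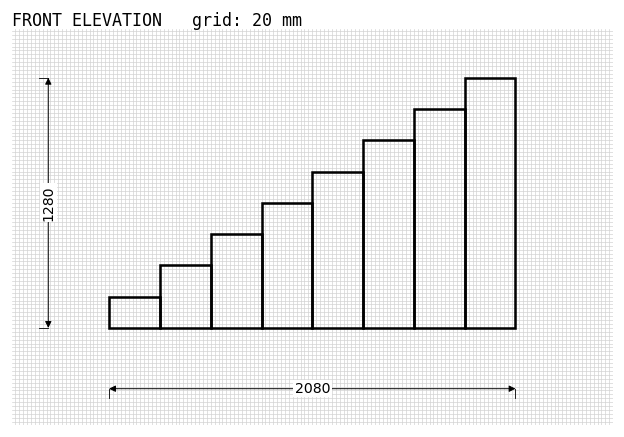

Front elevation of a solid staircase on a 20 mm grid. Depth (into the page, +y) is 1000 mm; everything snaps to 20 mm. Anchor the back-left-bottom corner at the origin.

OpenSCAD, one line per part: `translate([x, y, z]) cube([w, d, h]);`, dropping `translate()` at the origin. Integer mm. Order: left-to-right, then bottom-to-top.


cube([260, 1000, 160]);
translate([260, 0, 0]) cube([260, 1000, 320]);
translate([520, 0, 0]) cube([260, 1000, 480]);
translate([780, 0, 0]) cube([260, 1000, 640]);
translate([1040, 0, 0]) cube([260, 1000, 800]);
translate([1300, 0, 0]) cube([260, 1000, 960]);
translate([1560, 0, 0]) cube([260, 1000, 1120]);
translate([1820, 0, 0]) cube([260, 1000, 1280]);


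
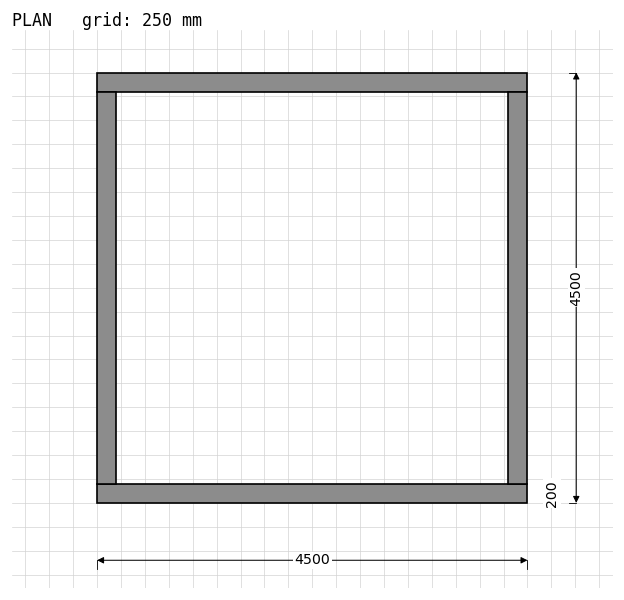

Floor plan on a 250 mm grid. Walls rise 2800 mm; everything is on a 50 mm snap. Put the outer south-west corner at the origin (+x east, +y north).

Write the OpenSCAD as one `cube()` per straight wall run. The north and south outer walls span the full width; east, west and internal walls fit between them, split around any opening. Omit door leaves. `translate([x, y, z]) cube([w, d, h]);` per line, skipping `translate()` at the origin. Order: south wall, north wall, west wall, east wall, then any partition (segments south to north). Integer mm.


cube([4500, 200, 2800]);
translate([0, 4300, 0]) cube([4500, 200, 2800]);
translate([0, 200, 0]) cube([200, 4100, 2800]);
translate([4300, 200, 0]) cube([200, 4100, 2800]);
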